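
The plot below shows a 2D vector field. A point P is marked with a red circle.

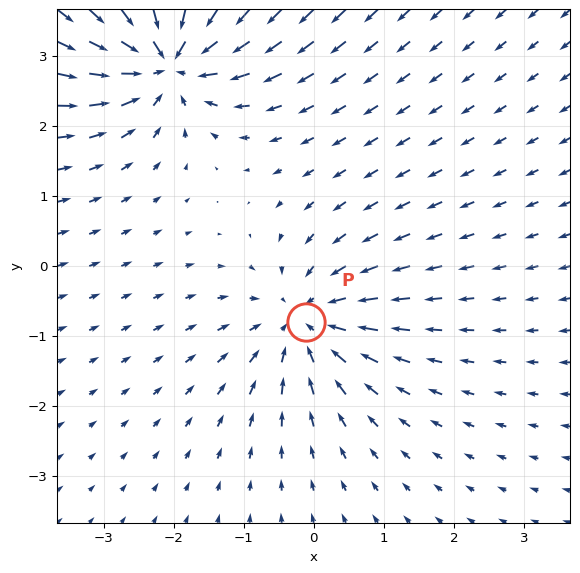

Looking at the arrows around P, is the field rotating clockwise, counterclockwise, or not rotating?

not rotating

Near P at (-0.1, -0.8) the arrows show no circulation. The curl there is ≈0.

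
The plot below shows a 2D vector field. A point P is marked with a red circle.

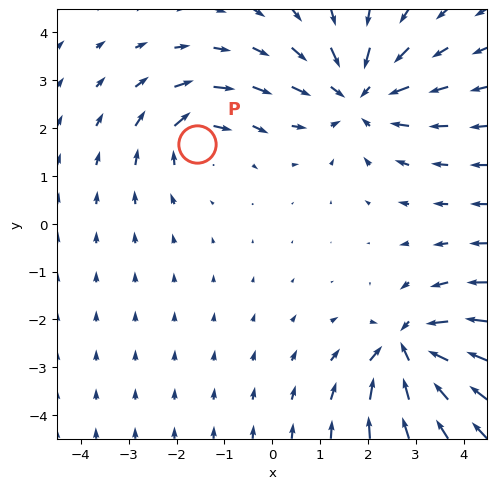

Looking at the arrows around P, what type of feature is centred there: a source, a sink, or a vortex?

At P (-1.6, 1.7) the arrows circulate clockwise. Divergence ≈0, curl about -4 — near-zero divergence with nonzero curl is a vortex.

vortex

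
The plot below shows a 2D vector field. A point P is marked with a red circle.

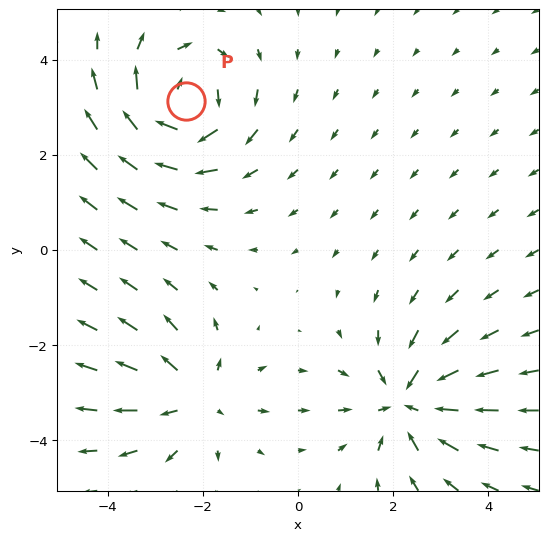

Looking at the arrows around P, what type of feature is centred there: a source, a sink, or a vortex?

vortex

At P (-2.3, 3.1) the arrows circulate clockwise. Divergence ≈0, curl about -5 — near-zero divergence with nonzero curl is a vortex.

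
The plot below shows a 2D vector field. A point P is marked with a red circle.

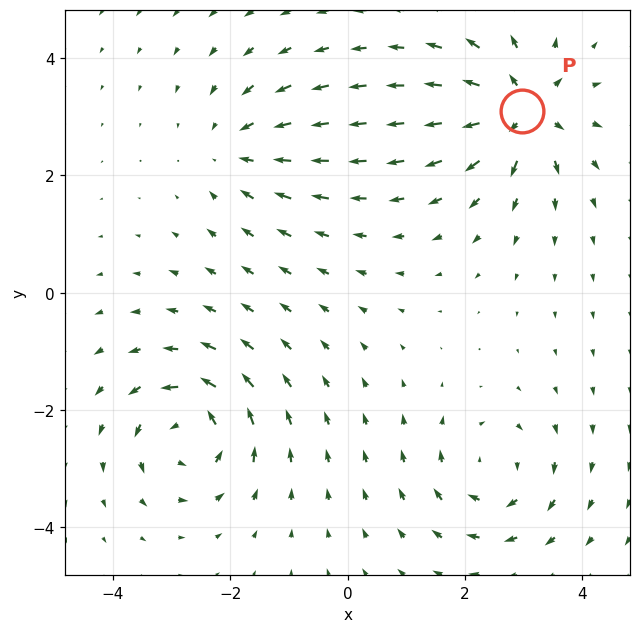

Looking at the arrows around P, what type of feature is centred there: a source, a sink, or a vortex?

At P (3.0, 3.1) the arrows spread outward. Divergence about +7, curl ≈0 — positive divergence with near-zero curl is a source.

source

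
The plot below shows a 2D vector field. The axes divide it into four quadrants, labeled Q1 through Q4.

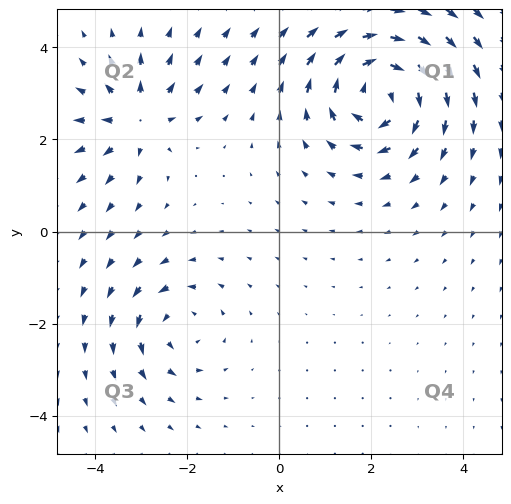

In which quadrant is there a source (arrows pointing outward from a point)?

Q2

The source sits at approximately (-3.1, 2.4), which lies in quadrant Q2. The divergence there is about +4, positive as expected for a source.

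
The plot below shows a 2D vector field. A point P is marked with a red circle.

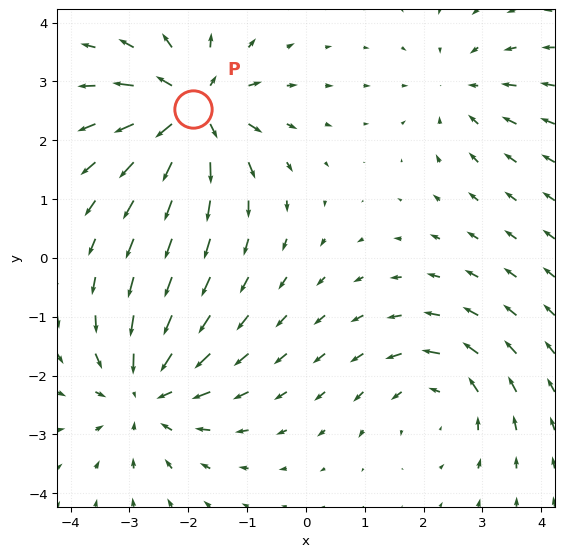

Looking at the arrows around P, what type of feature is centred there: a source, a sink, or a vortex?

source

At P (-1.9, 2.5) the arrows spread outward. Divergence about +7, curl ≈0 — positive divergence with near-zero curl is a source.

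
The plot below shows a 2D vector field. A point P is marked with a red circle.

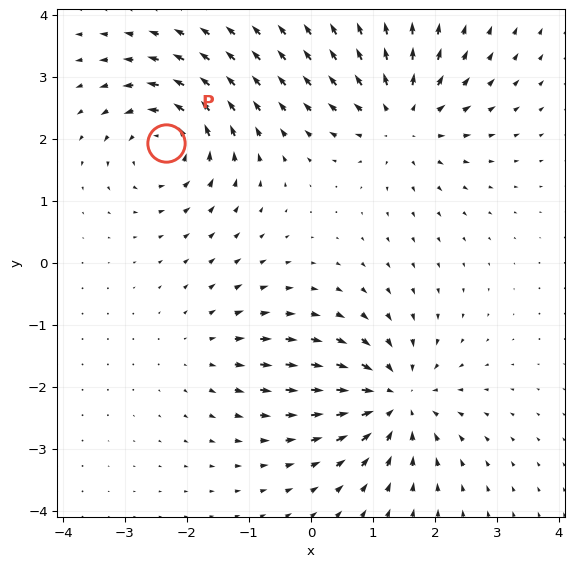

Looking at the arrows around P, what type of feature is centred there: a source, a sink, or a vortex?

vortex

At P (-2.3, 1.9) the arrows circulate counterclockwise. Divergence ≈0, curl about +6 — near-zero divergence with nonzero curl is a vortex.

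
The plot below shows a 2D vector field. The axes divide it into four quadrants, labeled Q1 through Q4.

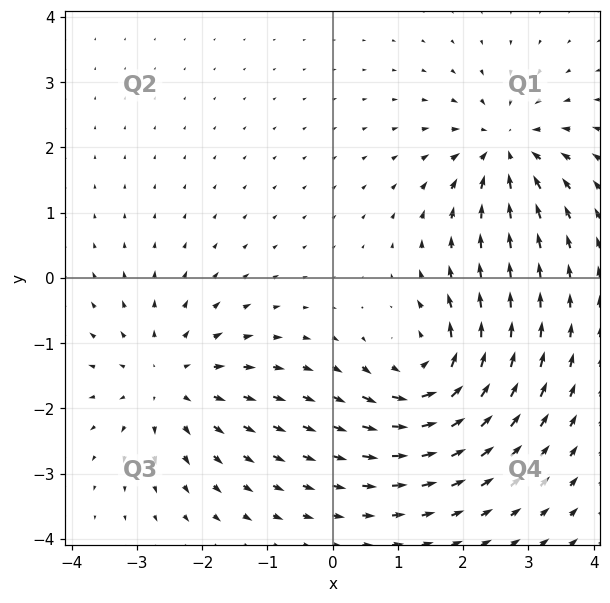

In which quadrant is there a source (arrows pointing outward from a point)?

The source sits at approximately (-2.5, -1.6), which lies in quadrant Q3. The divergence there is about +4, positive as expected for a source.

Q3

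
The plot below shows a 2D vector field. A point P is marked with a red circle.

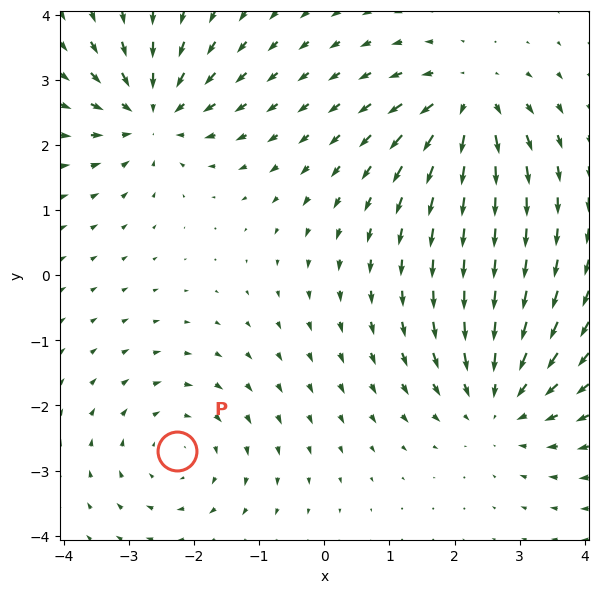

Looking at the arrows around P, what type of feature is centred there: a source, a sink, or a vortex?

vortex

At P (-2.3, -2.7) the arrows circulate clockwise. Divergence ≈0, curl about -3 — near-zero divergence with nonzero curl is a vortex.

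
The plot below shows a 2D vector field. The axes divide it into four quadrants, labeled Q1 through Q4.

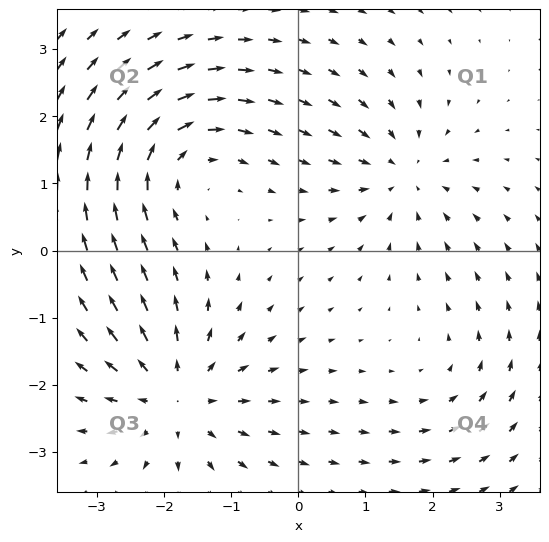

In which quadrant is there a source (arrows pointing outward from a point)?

The source sits at approximately (-1.8, -2.2), which lies in quadrant Q3. The divergence there is about +5, positive as expected for a source.

Q3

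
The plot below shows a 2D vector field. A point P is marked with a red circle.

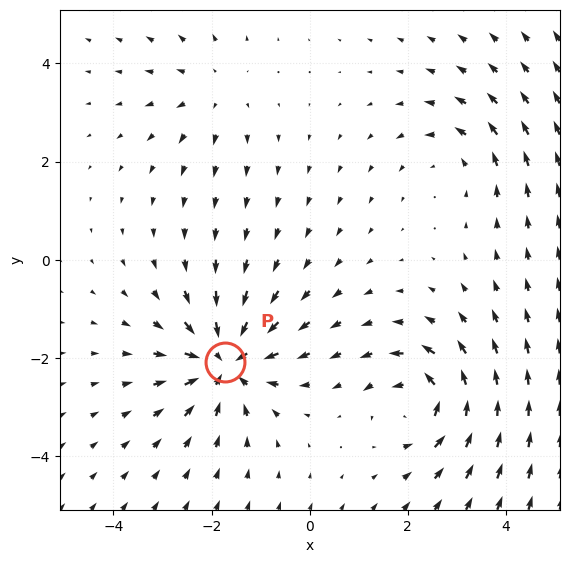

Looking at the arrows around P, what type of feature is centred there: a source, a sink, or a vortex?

At P (-1.7, -2.1) the arrows converge inward. Divergence about -6, curl ≈0 — negative divergence with near-zero curl is a sink.

sink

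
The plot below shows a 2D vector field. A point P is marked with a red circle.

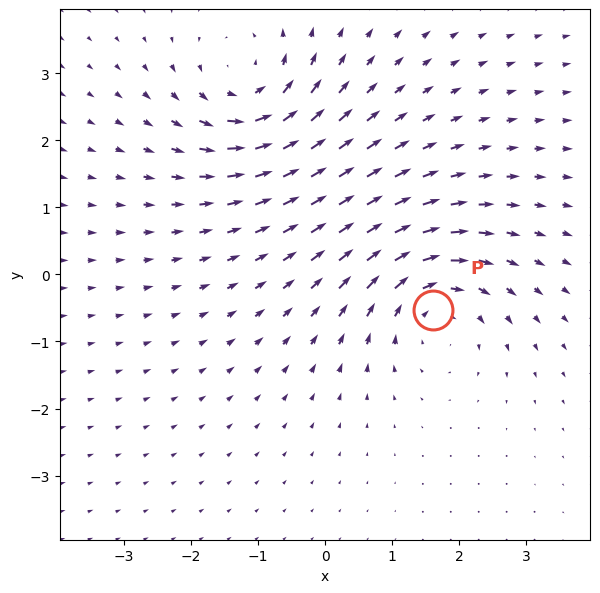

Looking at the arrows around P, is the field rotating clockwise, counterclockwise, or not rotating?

clockwise

Near P at (1.6, -0.5) the arrows circulate clockwise. The curl (z-component) there is about -4; negative curl means clockwise rotation.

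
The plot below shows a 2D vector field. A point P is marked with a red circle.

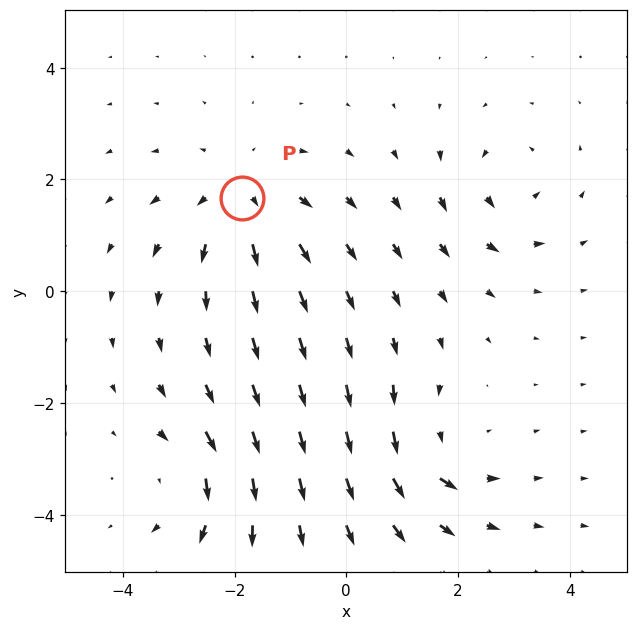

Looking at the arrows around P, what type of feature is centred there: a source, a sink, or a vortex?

source

At P (-1.9, 1.7) the arrows spread outward. Divergence about +4, curl ≈0 — positive divergence with near-zero curl is a source.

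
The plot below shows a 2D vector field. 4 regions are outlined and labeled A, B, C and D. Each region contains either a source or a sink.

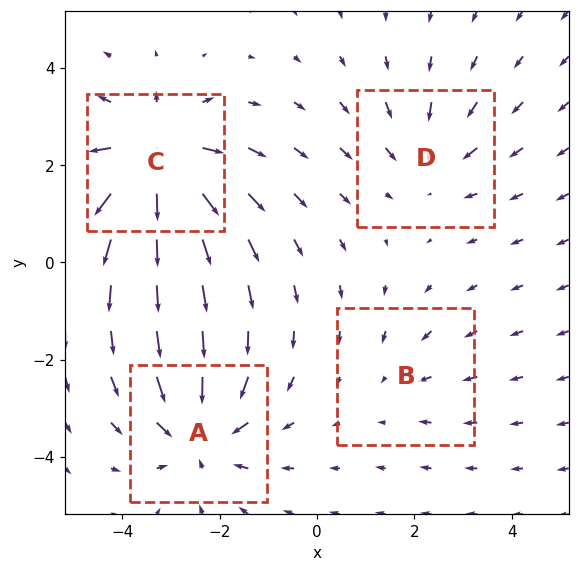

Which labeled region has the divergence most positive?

C

Divergence at each region's feature centre — A: about -5, B: about -2, C: about +6, D: about -3. Region C is most positive.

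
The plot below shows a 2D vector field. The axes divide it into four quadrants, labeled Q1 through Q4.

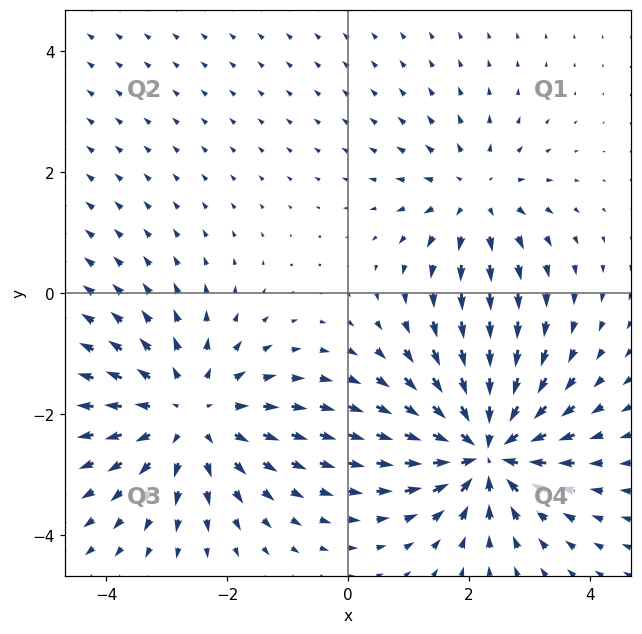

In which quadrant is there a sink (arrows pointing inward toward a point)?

Q4

The sink sits at approximately (2.3, -2.6), which lies in quadrant Q4. The divergence there is about -6, negative as expected for a sink.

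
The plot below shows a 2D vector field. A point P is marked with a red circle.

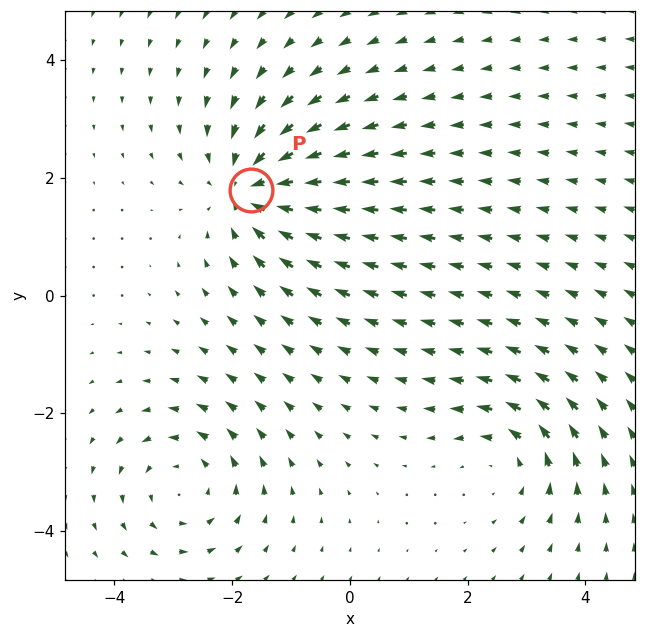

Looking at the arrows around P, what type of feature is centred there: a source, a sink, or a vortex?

At P (-1.7, 1.8) the arrows converge inward. Divergence about -4, curl ≈0 — negative divergence with near-zero curl is a sink.

sink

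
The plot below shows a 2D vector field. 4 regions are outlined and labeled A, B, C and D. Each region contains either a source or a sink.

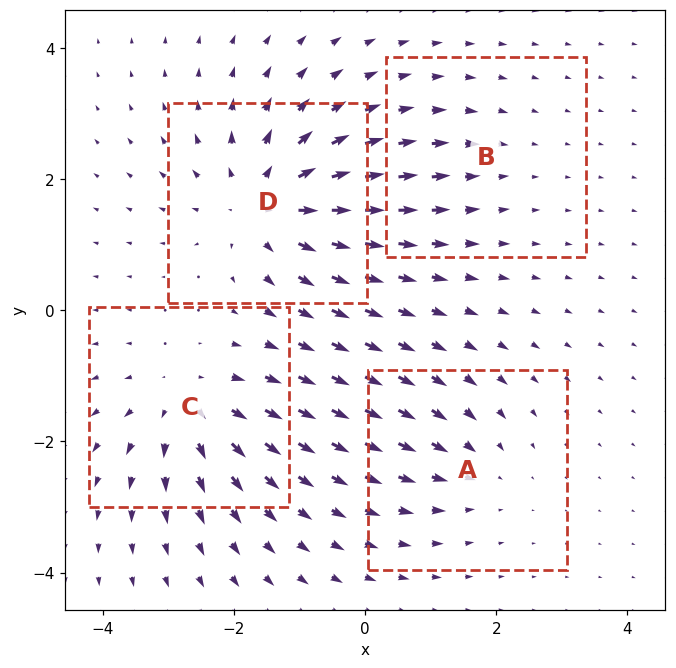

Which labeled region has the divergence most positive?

Divergence at each region's feature centre — A: about -3, B: about -2, C: about +5, D: about +7. Region D is most positive.

D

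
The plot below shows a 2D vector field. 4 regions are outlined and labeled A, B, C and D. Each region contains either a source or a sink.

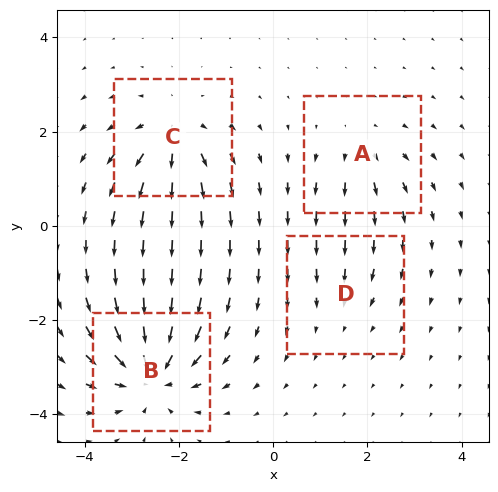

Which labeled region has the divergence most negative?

Divergence at each region's feature centre — A: about +3, B: about -8, C: about +6, D: about -2. Region B is most negative.

B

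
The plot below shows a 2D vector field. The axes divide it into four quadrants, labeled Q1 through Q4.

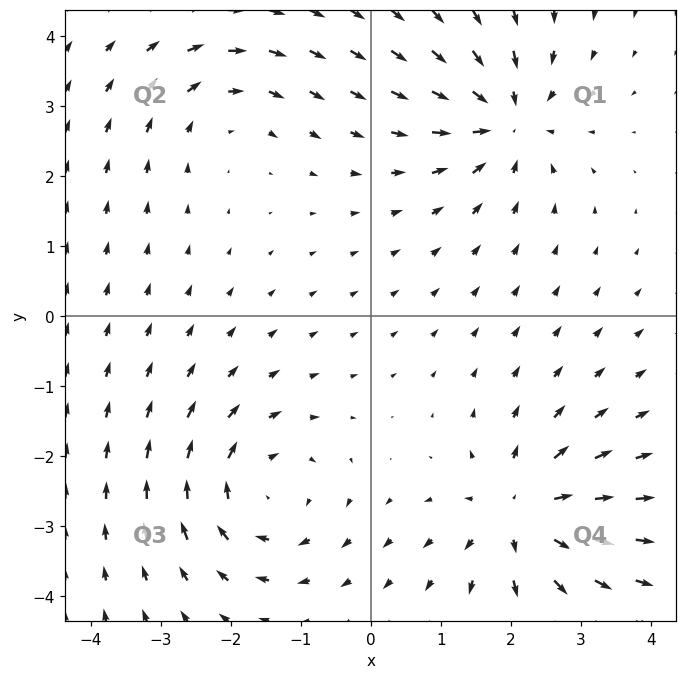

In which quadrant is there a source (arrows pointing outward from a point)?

The source sits at approximately (2.1, -2.8), which lies in quadrant Q4. The divergence there is about +4, positive as expected for a source.

Q4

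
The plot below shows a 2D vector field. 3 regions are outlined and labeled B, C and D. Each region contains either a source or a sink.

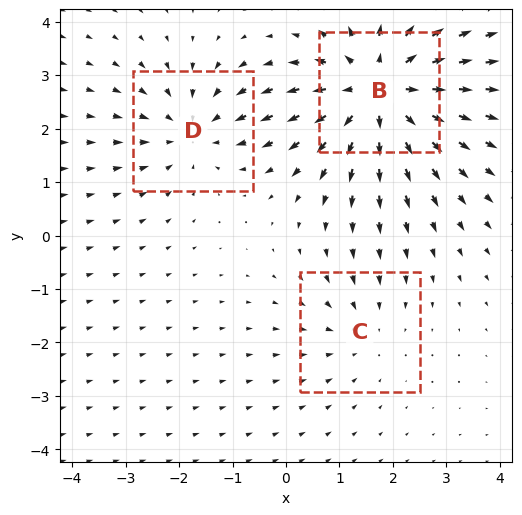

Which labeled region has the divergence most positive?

Divergence at each region's feature centre — B: about +4, C: about -2, D: about -3. Region B is most positive.

B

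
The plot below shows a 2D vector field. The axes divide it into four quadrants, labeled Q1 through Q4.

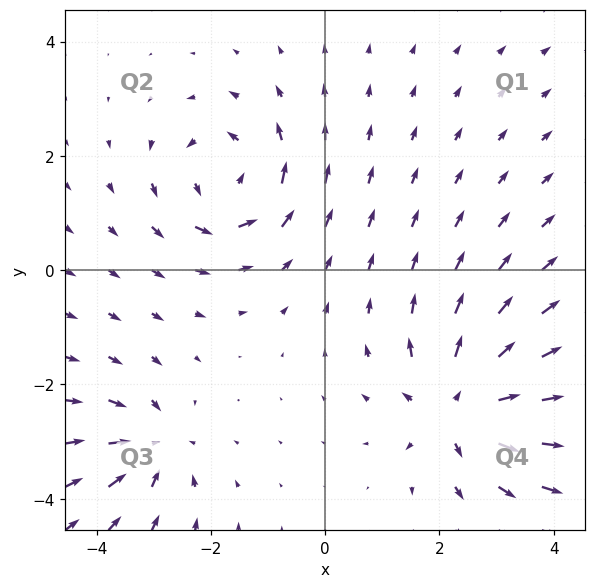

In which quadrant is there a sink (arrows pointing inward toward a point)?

The sink sits at approximately (-3.0, -3.1), which lies in quadrant Q3. The divergence there is about -4, negative as expected for a sink.

Q3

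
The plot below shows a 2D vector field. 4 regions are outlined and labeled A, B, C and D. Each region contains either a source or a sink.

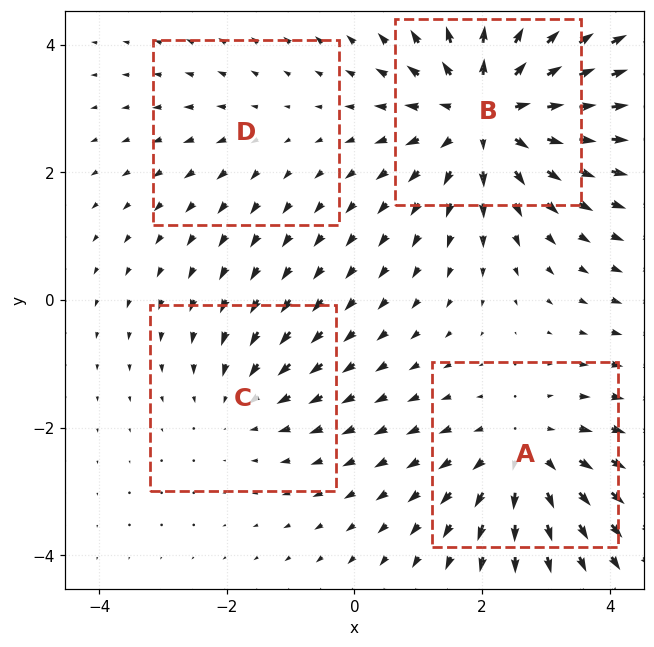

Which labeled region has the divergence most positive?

Divergence at each region's feature centre — A: about +4, B: about +6, C: about -3, D: about +2. Region B is most positive.

B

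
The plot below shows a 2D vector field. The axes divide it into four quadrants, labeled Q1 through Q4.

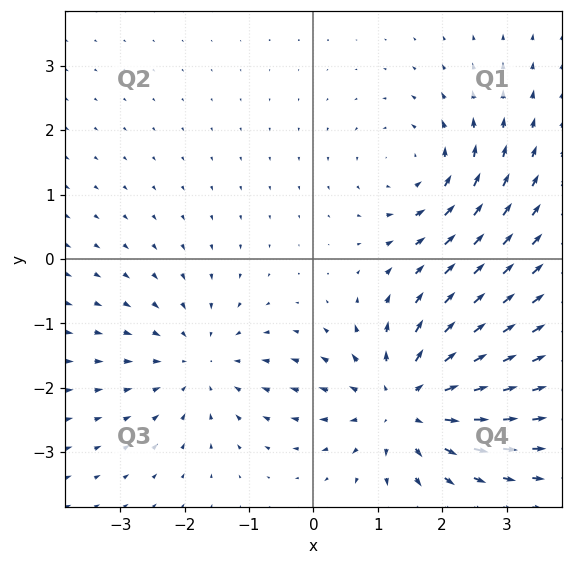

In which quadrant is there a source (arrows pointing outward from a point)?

The source sits at approximately (1.4, -2.2), which lies in quadrant Q4. The divergence there is about +4, positive as expected for a source.

Q4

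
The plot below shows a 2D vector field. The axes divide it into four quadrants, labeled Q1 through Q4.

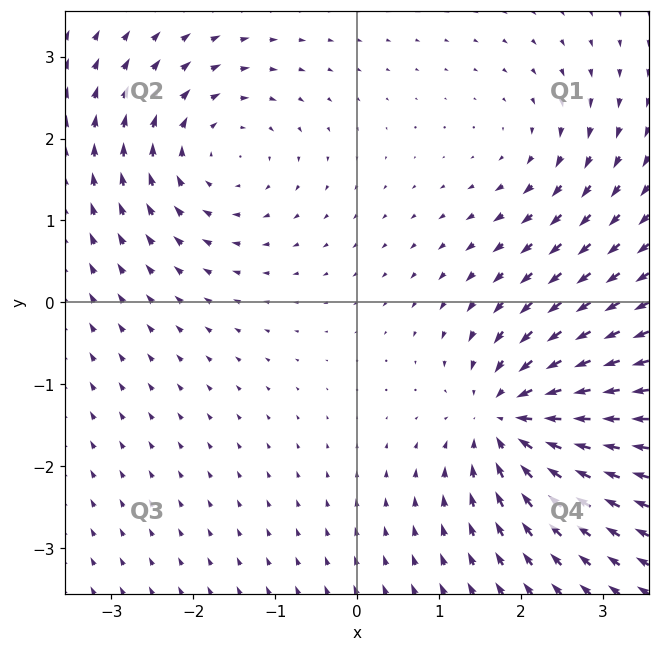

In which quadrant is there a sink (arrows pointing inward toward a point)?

Q4

The sink sits at approximately (1.9, -1.4), which lies in quadrant Q4. The divergence there is about -7, negative as expected for a sink.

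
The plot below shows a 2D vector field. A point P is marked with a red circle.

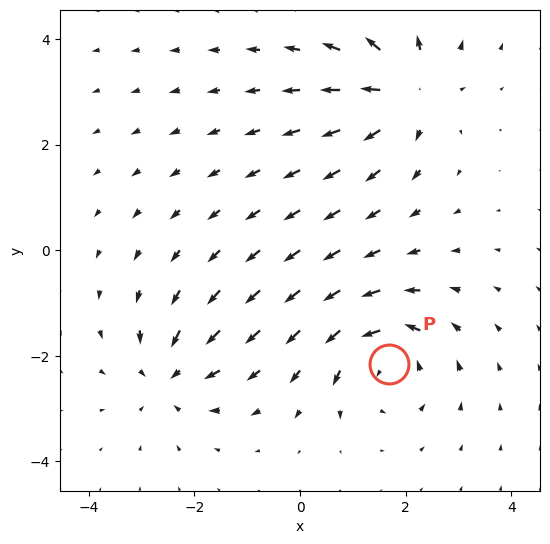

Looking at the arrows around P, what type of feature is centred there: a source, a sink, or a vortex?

vortex

At P (1.7, -2.1) the arrows circulate counterclockwise. Divergence ≈0, curl about +5 — near-zero divergence with nonzero curl is a vortex.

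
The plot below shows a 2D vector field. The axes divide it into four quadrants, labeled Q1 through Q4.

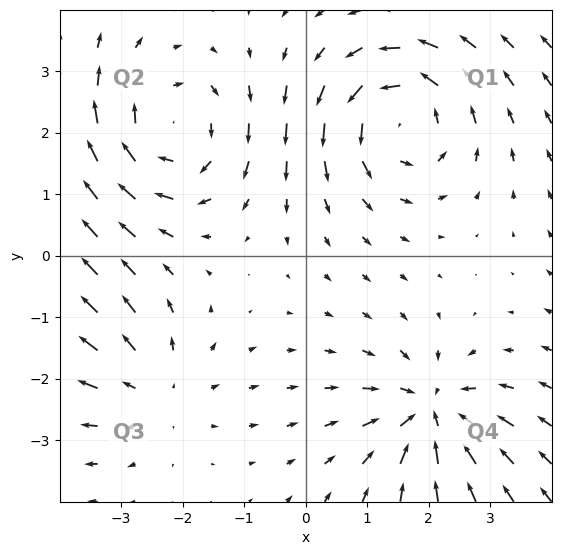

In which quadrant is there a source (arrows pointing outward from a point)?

Q3

The source sits at approximately (-2.5, -2.1), which lies in quadrant Q3. The divergence there is about +2, positive as expected for a source.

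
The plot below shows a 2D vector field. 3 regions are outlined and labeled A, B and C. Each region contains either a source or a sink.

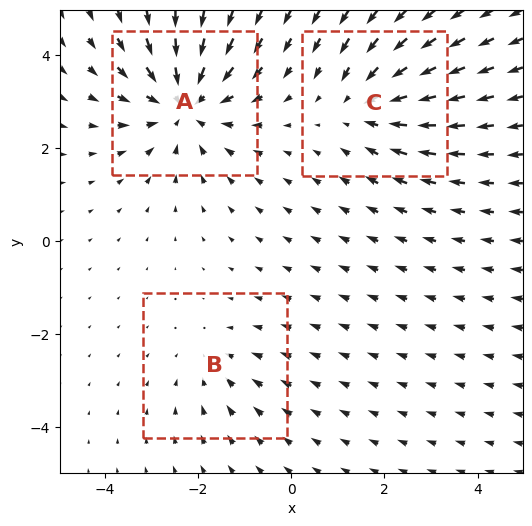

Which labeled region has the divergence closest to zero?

B

Divergence at each region's feature centre — A: about -4, B: about -2, C: about -3. Region B is closest to zero.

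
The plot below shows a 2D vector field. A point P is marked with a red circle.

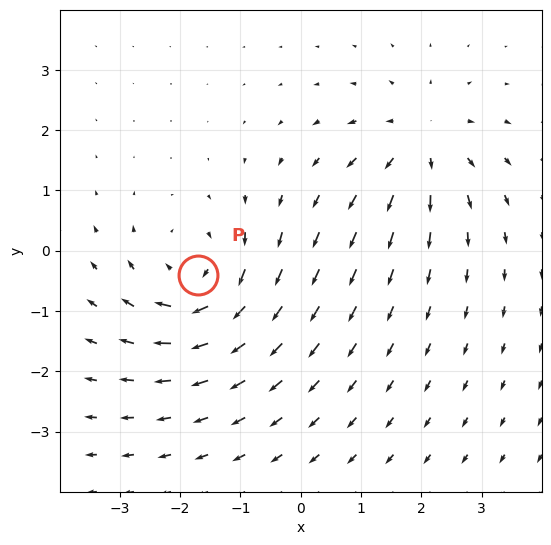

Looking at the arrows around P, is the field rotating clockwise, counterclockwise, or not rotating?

clockwise

Near P at (-1.7, -0.4) the arrows circulate clockwise. The curl (z-component) there is about -4; negative curl means clockwise rotation.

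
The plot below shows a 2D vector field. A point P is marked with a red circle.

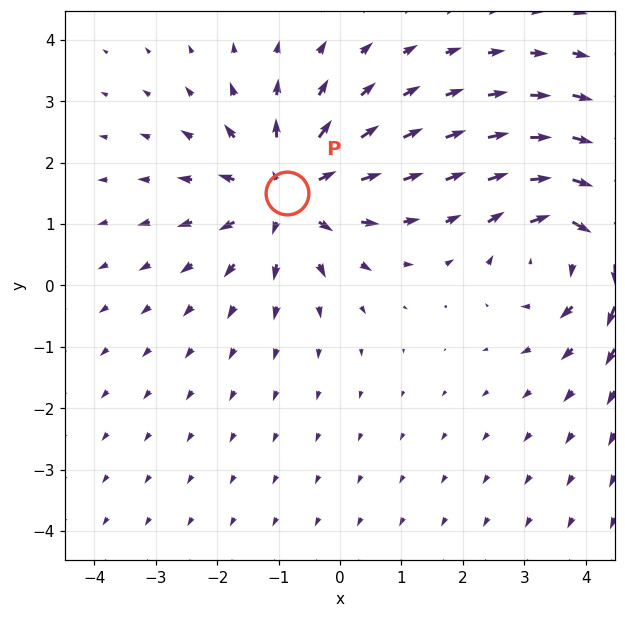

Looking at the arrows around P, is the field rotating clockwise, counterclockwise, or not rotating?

not rotating

Near P at (-0.9, 1.5) the arrows show no circulation. The curl there is ≈0.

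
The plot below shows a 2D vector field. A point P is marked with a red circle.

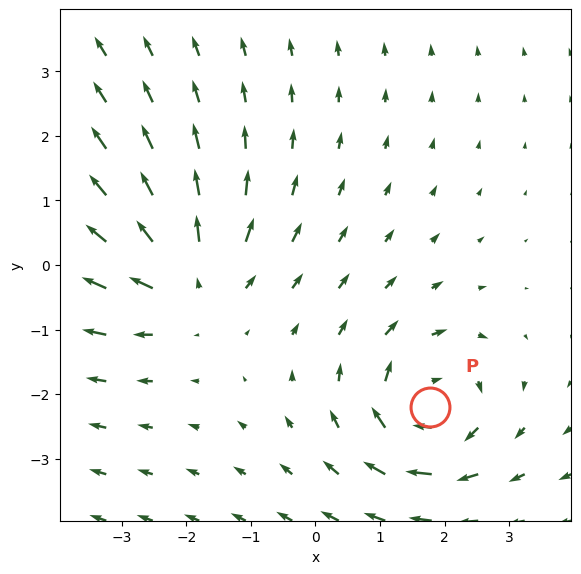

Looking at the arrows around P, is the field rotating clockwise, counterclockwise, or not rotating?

Near P at (1.8, -2.2) the arrows circulate clockwise. The curl (z-component) there is about -4; negative curl means clockwise rotation.

clockwise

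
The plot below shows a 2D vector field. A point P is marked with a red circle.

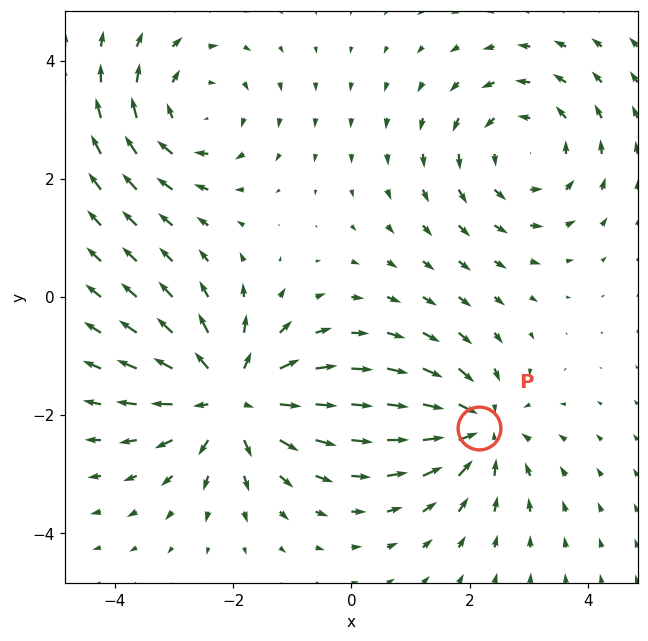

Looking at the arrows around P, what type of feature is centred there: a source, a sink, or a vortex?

sink

At P (2.2, -2.2) the arrows converge inward. Divergence about -4, curl ≈0 — negative divergence with near-zero curl is a sink.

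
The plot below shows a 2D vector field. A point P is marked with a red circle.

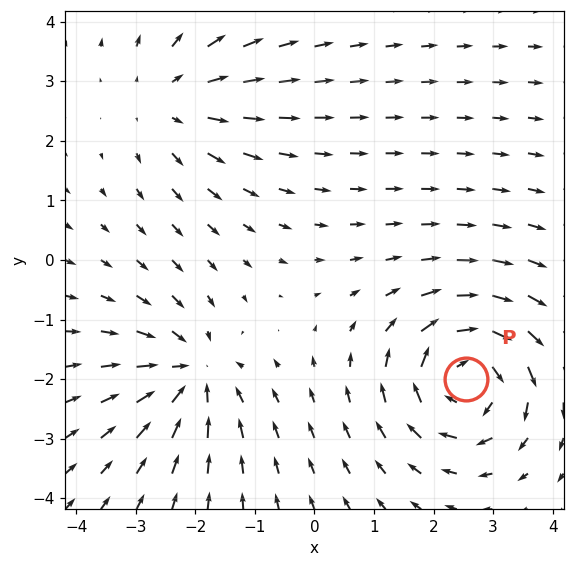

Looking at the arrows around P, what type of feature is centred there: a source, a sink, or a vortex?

vortex

At P (2.6, -2.0) the arrows circulate clockwise. Divergence ≈0, curl about -5 — near-zero divergence with nonzero curl is a vortex.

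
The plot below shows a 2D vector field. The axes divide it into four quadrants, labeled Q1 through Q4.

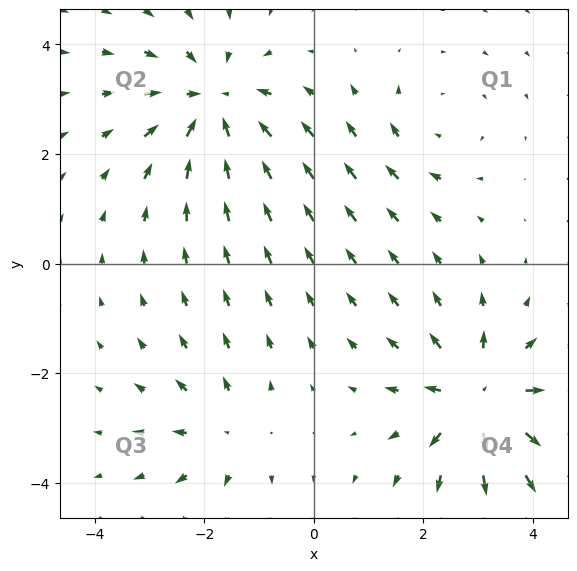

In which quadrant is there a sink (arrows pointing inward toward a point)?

The sink sits at approximately (-1.8, 2.9), which lies in quadrant Q2. The divergence there is about -5, negative as expected for a sink.

Q2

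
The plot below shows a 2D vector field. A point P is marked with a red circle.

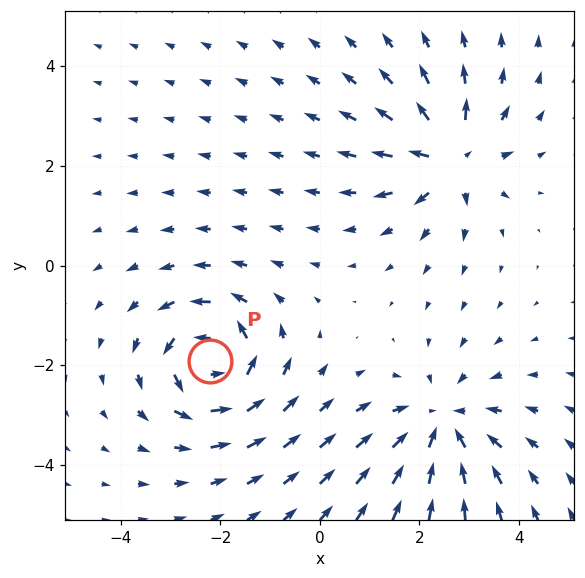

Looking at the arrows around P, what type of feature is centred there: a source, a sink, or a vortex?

vortex

At P (-2.2, -1.9) the arrows circulate counterclockwise. Divergence ≈0, curl about +7 — near-zero divergence with nonzero curl is a vortex.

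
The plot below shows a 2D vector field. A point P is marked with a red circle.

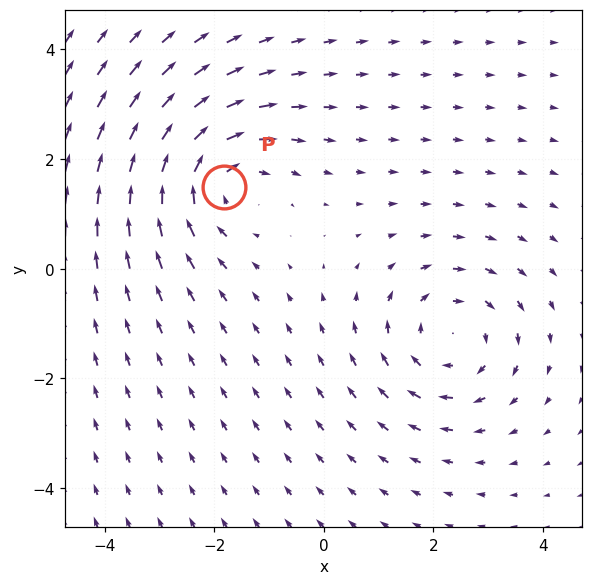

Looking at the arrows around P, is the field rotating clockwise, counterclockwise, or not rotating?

Near P at (-1.8, 1.5) the arrows circulate clockwise. The curl (z-component) there is about -4; negative curl means clockwise rotation.

clockwise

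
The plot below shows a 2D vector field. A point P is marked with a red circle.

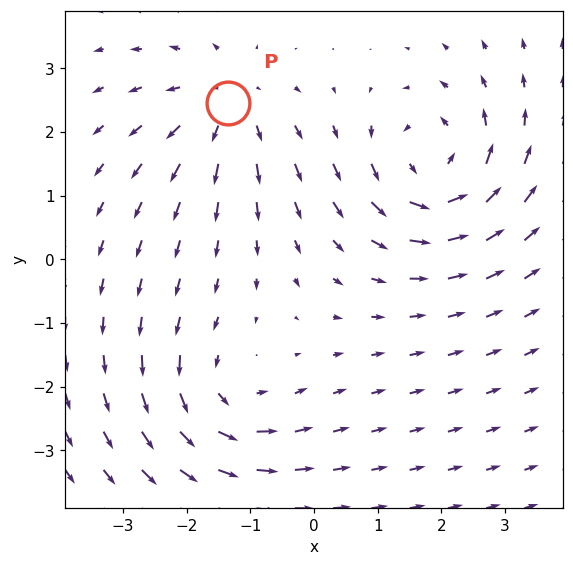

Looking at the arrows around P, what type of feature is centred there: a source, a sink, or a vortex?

At P (-1.3, 2.5) the arrows spread outward. Divergence about +3, curl ≈0 — positive divergence with near-zero curl is a source.

source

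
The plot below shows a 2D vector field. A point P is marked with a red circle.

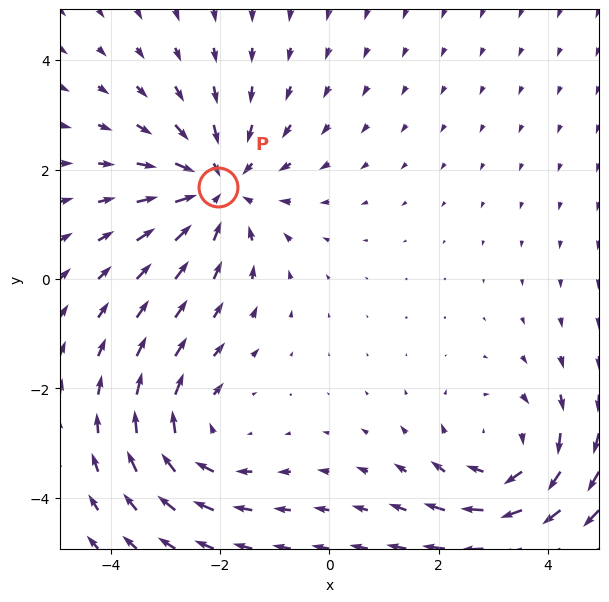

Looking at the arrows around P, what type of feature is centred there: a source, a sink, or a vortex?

At P (-2.0, 1.7) the arrows converge inward. Divergence about -4, curl ≈0 — negative divergence with near-zero curl is a sink.

sink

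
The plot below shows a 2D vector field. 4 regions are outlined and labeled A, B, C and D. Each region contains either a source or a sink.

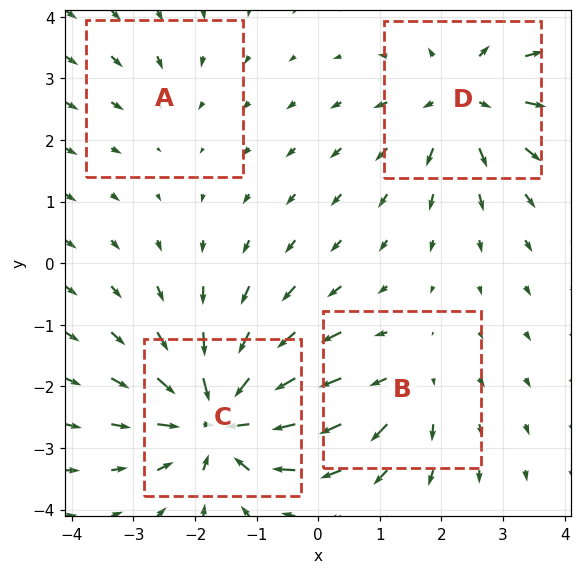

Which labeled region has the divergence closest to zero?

A

Divergence at each region's feature centre — A: about -2, B: about +4, C: about -7, D: about +5. Region A is closest to zero.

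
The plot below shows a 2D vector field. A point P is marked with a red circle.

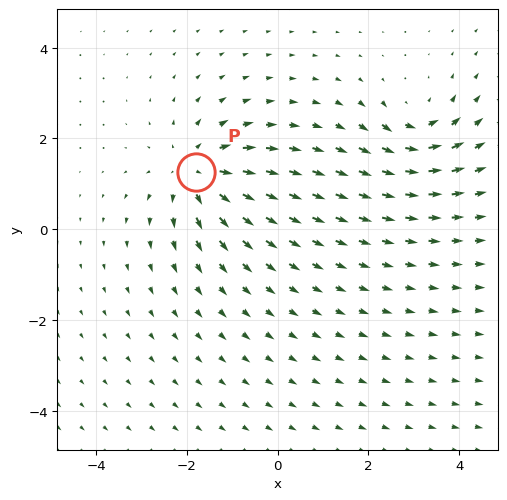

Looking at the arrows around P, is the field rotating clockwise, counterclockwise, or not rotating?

Near P at (-1.8, 1.3) the arrows show no circulation. The curl there is ≈0.

not rotating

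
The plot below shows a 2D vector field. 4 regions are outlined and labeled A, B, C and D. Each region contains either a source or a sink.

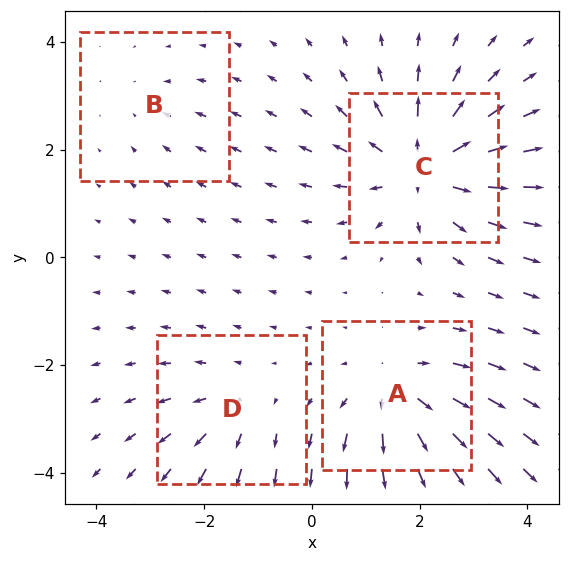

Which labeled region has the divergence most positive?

Divergence at each region's feature centre — A: about +5, B: about -2, C: about +7, D: about +3. Region C is most positive.

C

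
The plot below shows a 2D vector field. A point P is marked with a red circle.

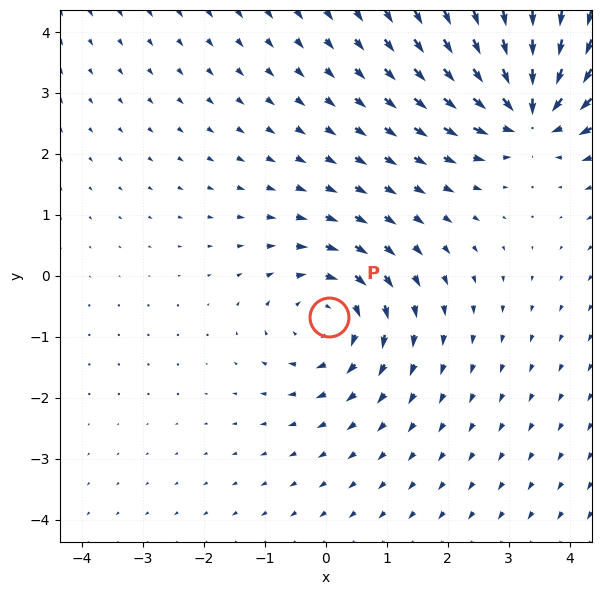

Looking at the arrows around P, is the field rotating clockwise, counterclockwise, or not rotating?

Near P at (0.1, -0.7) the arrows circulate clockwise. The curl (z-component) there is about -4; negative curl means clockwise rotation.

clockwise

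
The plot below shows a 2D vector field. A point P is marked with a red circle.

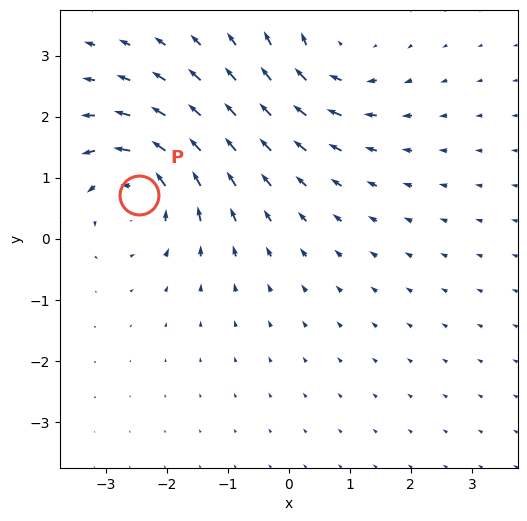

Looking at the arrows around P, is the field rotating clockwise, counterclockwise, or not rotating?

Near P at (-2.5, 0.7) the arrows circulate counterclockwise. The curl (z-component) there is about +4; positive curl means counterclockwise rotation.

counterclockwise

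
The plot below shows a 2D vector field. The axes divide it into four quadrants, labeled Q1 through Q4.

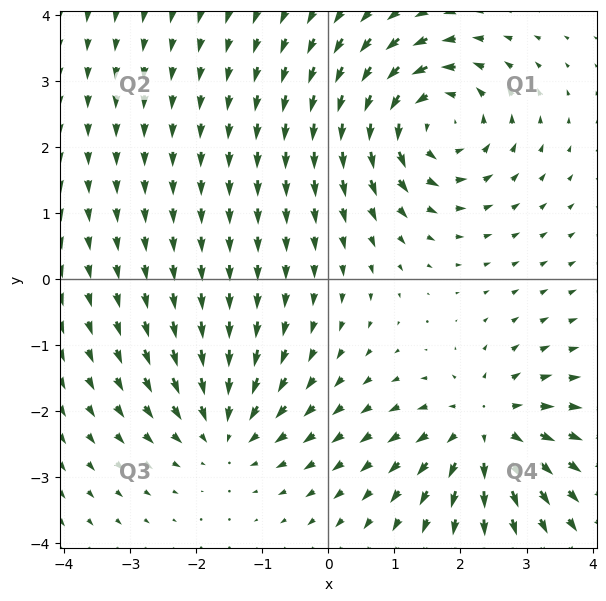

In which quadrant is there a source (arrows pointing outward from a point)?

The source sits at approximately (2.4, -2.3), which lies in quadrant Q4. The divergence there is about +4, positive as expected for a source.

Q4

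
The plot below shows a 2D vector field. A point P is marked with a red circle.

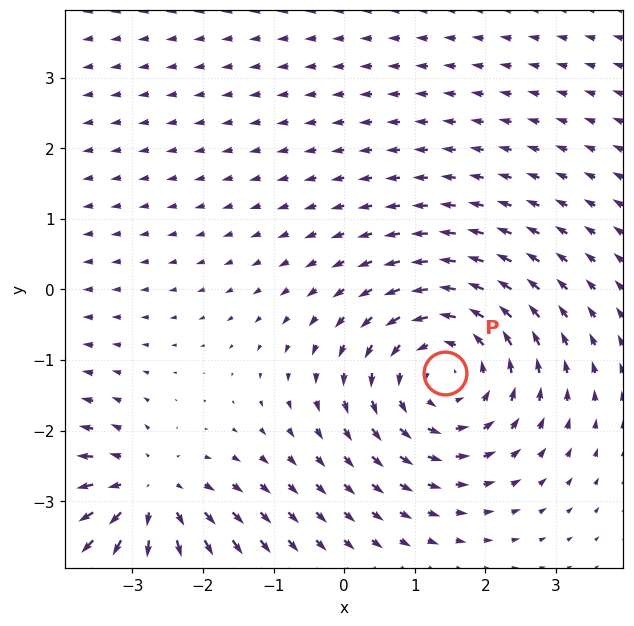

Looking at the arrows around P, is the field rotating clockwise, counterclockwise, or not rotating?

Near P at (1.4, -1.2) the arrows circulate counterclockwise. The curl (z-component) there is about +4; positive curl means counterclockwise rotation.

counterclockwise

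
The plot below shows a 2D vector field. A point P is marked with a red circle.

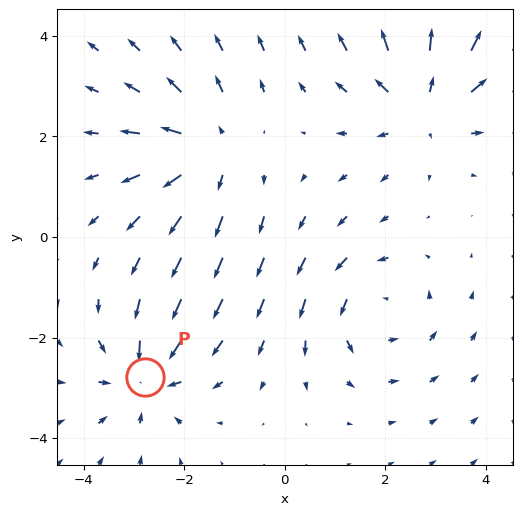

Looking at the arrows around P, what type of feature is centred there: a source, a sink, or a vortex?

At P (-2.8, -2.8) the arrows converge inward. Divergence about -5, curl ≈0 — negative divergence with near-zero curl is a sink.

sink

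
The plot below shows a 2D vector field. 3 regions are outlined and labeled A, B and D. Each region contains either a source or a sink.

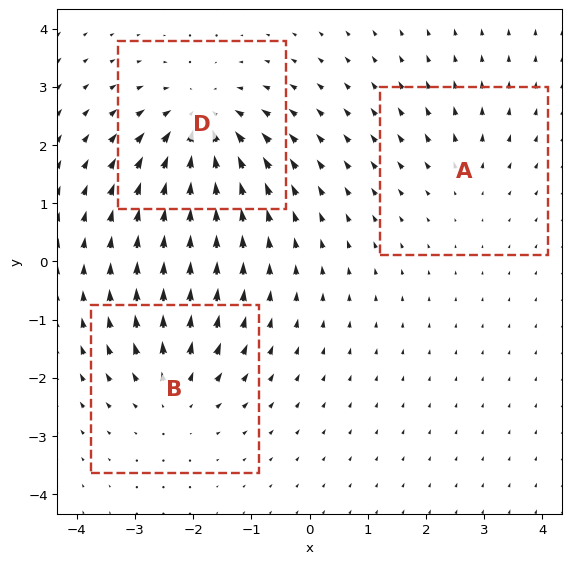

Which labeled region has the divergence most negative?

Divergence at each region's feature centre — A: about +2, B: about +3, D: about -5. Region D is most negative.

D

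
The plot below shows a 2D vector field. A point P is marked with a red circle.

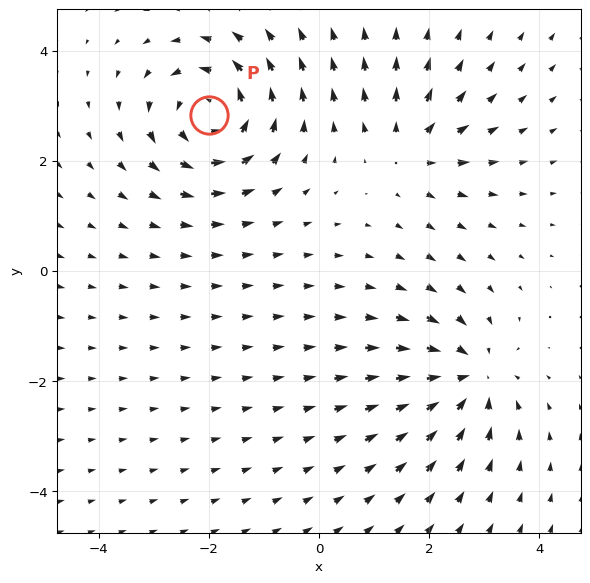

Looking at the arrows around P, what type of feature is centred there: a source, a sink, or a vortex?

At P (-2.0, 2.8) the arrows circulate counterclockwise. Divergence ≈0, curl about +6 — near-zero divergence with nonzero curl is a vortex.

vortex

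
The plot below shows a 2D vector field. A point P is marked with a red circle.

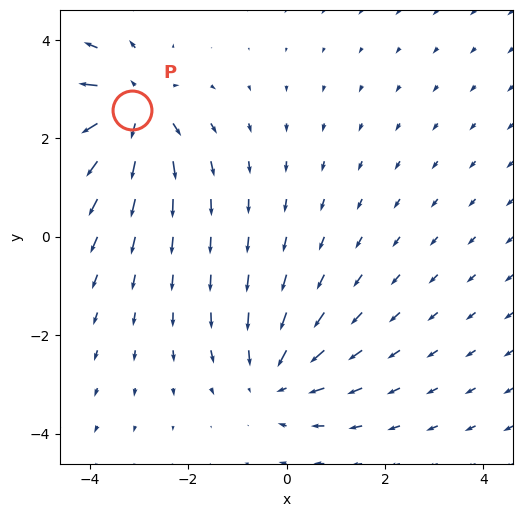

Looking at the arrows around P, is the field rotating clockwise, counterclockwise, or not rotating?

Near P at (-3.1, 2.6) the arrows show no circulation. The curl there is ≈0.

not rotating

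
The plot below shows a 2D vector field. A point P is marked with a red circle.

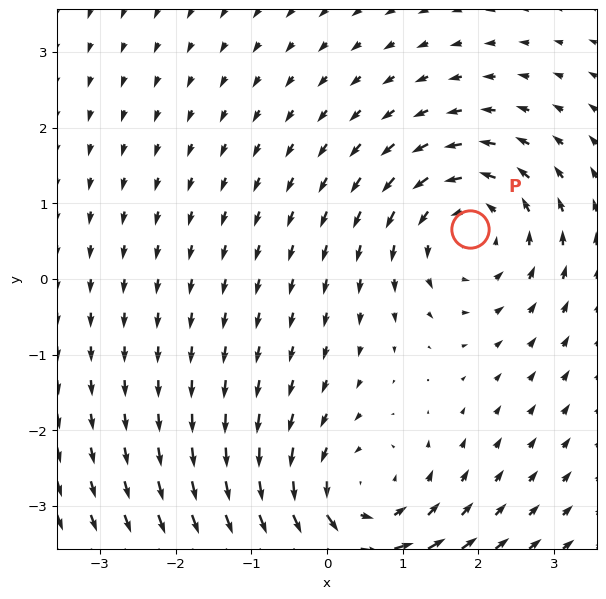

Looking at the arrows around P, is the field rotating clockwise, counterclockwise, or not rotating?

Near P at (1.9, 0.7) the arrows circulate counterclockwise. The curl (z-component) there is about +4; positive curl means counterclockwise rotation.

counterclockwise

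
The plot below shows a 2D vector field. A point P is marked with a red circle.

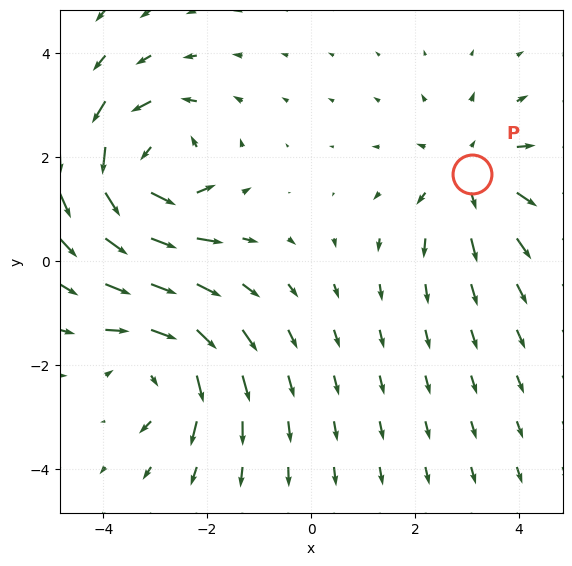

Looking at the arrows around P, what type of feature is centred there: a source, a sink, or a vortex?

source

At P (3.1, 1.7) the arrows spread outward. Divergence about +3, curl ≈0 — positive divergence with near-zero curl is a source.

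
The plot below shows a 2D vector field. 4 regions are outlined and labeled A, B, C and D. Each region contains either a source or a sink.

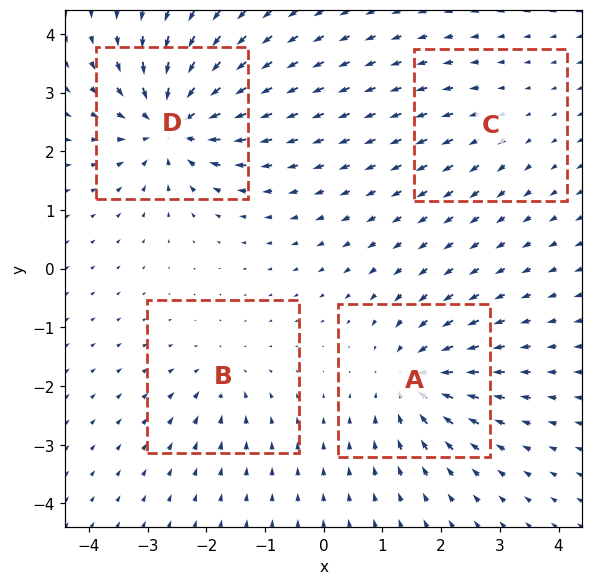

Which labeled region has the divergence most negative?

Divergence at each region's feature centre — A: about -6, B: about -4, C: about +3, D: about -9. Region D is most negative.

D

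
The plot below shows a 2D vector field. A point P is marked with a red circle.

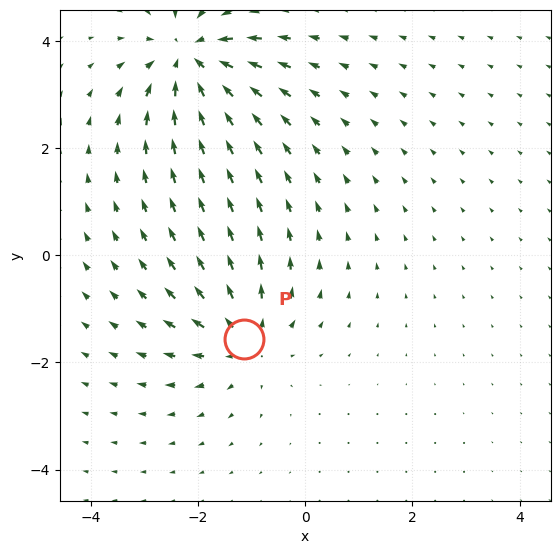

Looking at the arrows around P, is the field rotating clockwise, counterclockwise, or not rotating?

not rotating

Near P at (-1.1, -1.6) the arrows show no circulation. The curl there is ≈0.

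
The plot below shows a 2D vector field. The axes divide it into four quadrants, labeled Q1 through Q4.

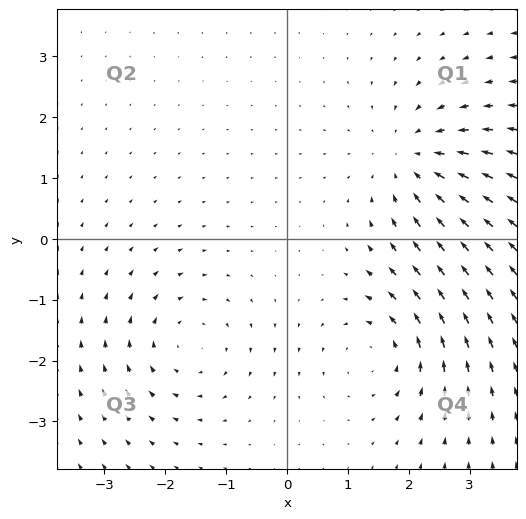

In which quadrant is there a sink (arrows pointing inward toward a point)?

The sink sits at approximately (2.1, 1.3), which lies in quadrant Q1. The divergence there is about -4, negative as expected for a sink.

Q1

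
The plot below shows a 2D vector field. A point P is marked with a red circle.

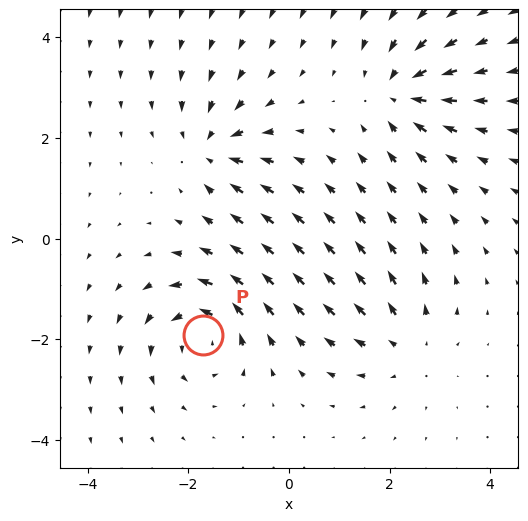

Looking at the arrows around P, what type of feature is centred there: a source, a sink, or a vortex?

At P (-1.7, -1.9) the arrows circulate counterclockwise. Divergence ≈0, curl about +6 — near-zero divergence with nonzero curl is a vortex.

vortex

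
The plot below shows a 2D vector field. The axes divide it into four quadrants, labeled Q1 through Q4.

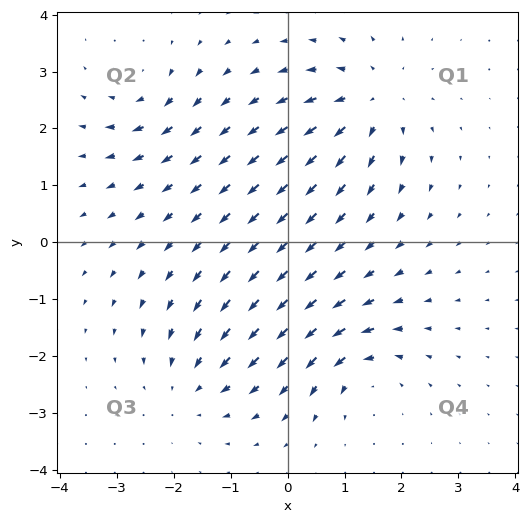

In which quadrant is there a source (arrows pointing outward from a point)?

Q1

The source sits at approximately (1.5, 2.5), which lies in quadrant Q1. The divergence there is about +5, positive as expected for a source.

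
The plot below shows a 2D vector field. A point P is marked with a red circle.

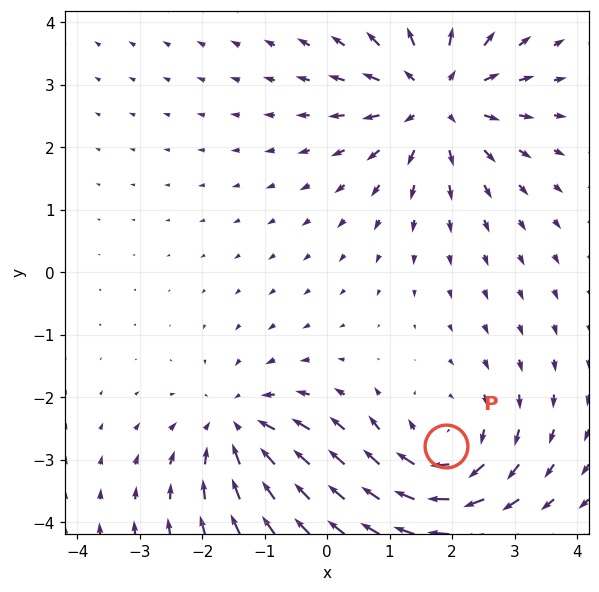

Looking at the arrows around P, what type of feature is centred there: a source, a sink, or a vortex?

vortex

At P (1.9, -2.8) the arrows circulate clockwise. Divergence ≈0, curl about -4 — near-zero divergence with nonzero curl is a vortex.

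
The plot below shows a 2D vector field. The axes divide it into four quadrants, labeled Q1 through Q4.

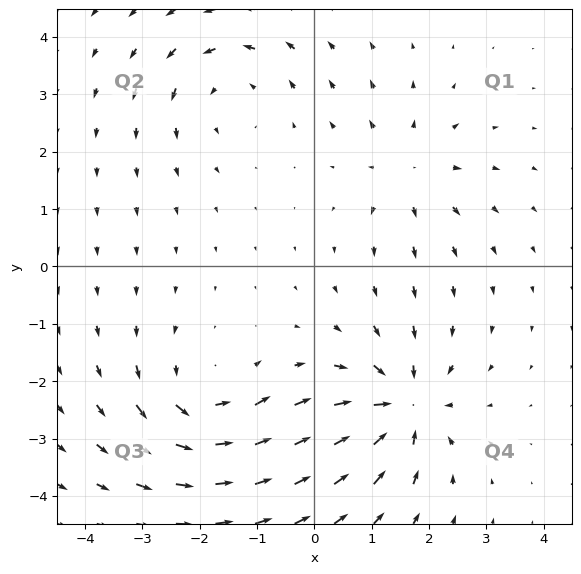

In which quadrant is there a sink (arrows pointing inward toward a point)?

Q4

The sink sits at approximately (1.5, -2.5), which lies in quadrant Q4. The divergence there is about -5, negative as expected for a sink.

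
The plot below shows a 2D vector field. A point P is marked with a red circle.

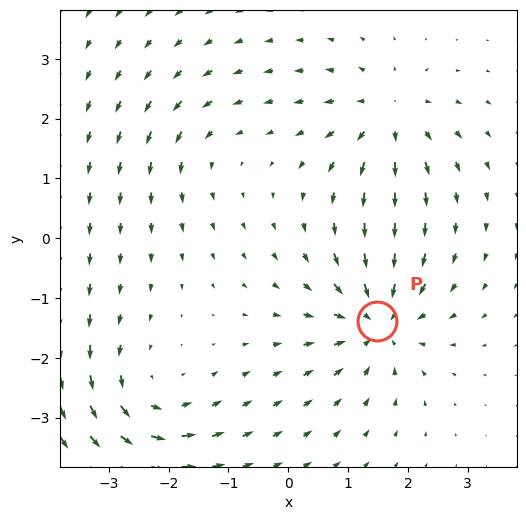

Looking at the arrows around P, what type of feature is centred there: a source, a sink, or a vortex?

At P (1.5, -1.4) the arrows converge inward. Divergence about -6, curl ≈0 — negative divergence with near-zero curl is a sink.

sink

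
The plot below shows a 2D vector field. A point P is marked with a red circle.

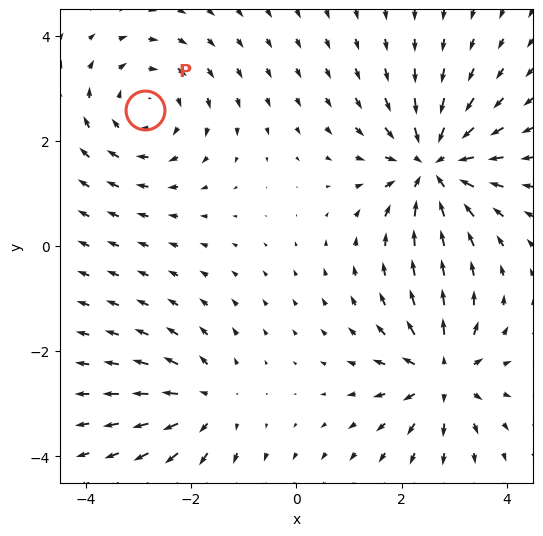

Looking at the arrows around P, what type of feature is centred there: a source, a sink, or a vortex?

vortex

At P (-2.9, 2.6) the arrows circulate clockwise. Divergence ≈0, curl about -3 — near-zero divergence with nonzero curl is a vortex.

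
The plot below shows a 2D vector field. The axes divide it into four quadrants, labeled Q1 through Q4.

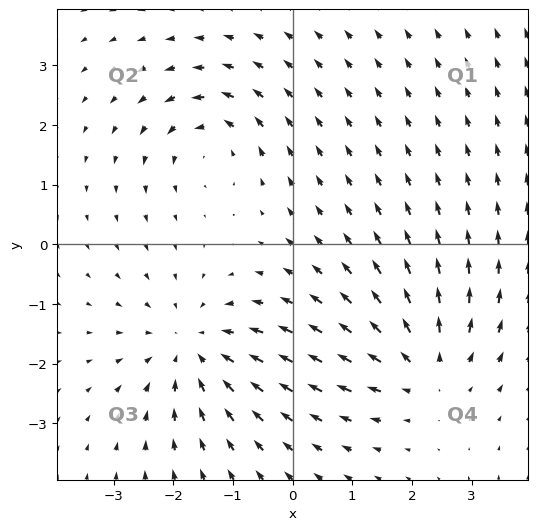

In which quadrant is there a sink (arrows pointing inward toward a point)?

Q3

The sink sits at approximately (-1.7, -1.7), which lies in quadrant Q3. The divergence there is about -4, negative as expected for a sink.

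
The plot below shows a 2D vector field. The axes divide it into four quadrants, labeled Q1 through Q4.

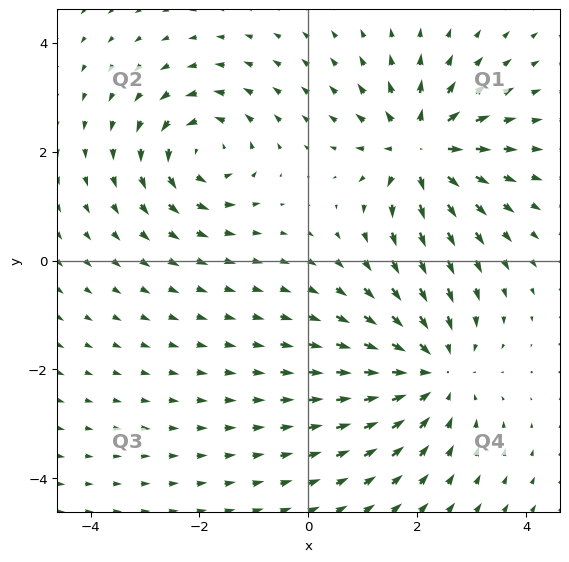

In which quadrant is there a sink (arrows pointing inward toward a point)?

Q4

The sink sits at approximately (2.3, -2.0), which lies in quadrant Q4. The divergence there is about -4, negative as expected for a sink.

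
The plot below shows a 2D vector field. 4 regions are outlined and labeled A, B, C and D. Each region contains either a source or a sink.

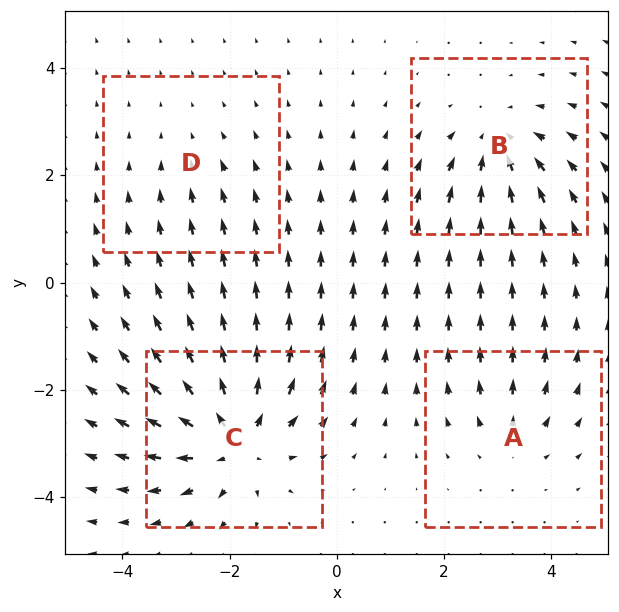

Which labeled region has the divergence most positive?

C

Divergence at each region's feature centre — A: about +3, B: about -5, C: about +7, D: about -2. Region C is most positive.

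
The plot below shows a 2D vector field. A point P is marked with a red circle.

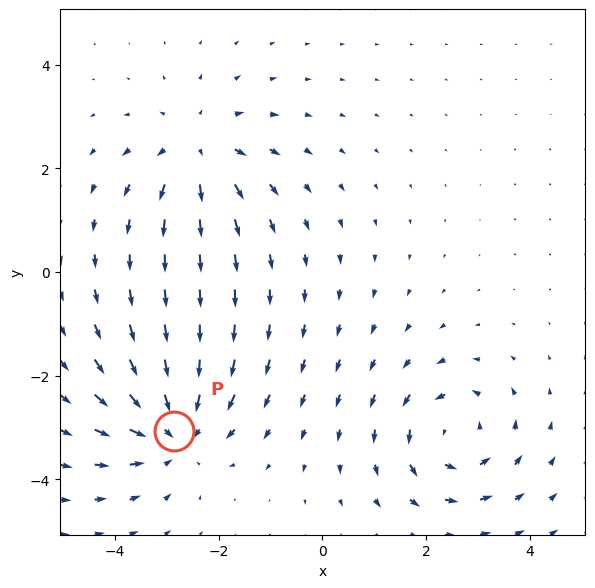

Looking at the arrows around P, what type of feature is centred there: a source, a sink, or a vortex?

At P (-2.9, -3.1) the arrows converge inward. Divergence about -5, curl ≈0 — negative divergence with near-zero curl is a sink.

sink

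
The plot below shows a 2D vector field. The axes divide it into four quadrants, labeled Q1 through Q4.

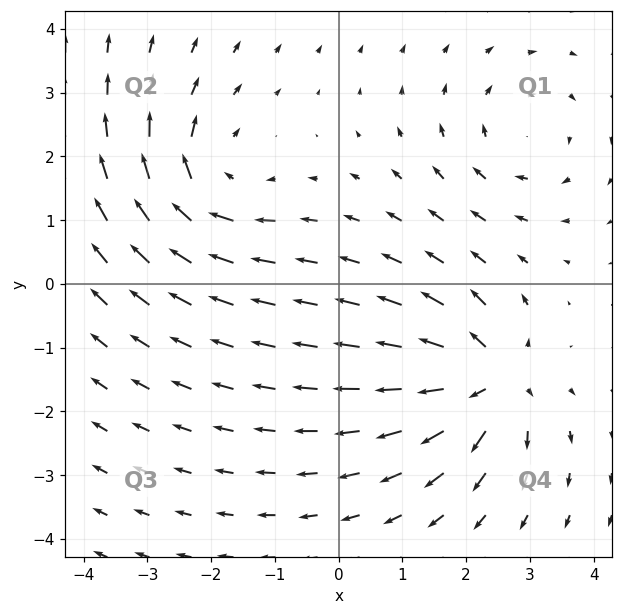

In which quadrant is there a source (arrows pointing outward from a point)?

Q4

The source sits at approximately (2.4, -1.5), which lies in quadrant Q4. The divergence there is about +7, positive as expected for a source.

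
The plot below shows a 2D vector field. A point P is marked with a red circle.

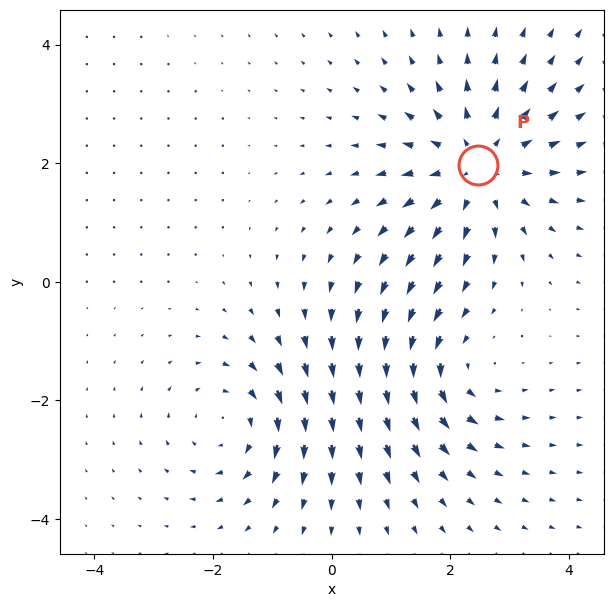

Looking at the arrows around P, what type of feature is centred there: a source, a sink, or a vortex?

source

At P (2.5, 2.0) the arrows spread outward. Divergence about +4, curl ≈0 — positive divergence with near-zero curl is a source.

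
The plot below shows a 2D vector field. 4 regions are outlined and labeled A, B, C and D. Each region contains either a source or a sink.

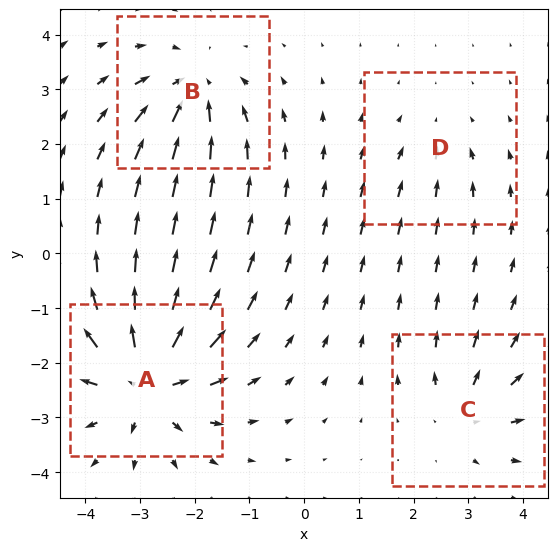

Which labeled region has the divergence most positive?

Divergence at each region's feature centre — A: about +8, B: about -6, C: about +4, D: about -2. Region A is most positive.

A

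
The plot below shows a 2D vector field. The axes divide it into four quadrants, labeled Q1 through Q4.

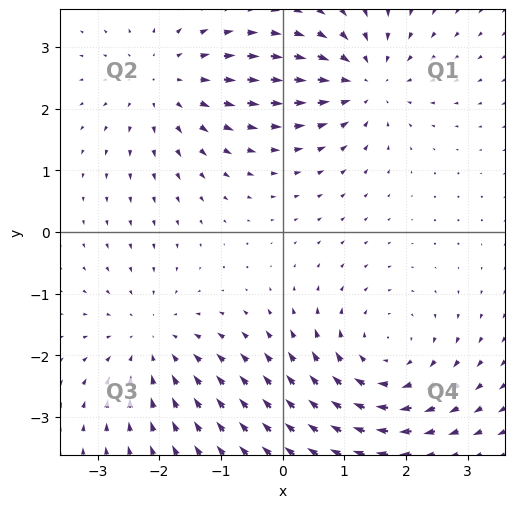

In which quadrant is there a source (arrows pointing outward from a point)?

The source sits at approximately (-1.9, 2.4), which lies in quadrant Q2. The divergence there is about +3, positive as expected for a source.

Q2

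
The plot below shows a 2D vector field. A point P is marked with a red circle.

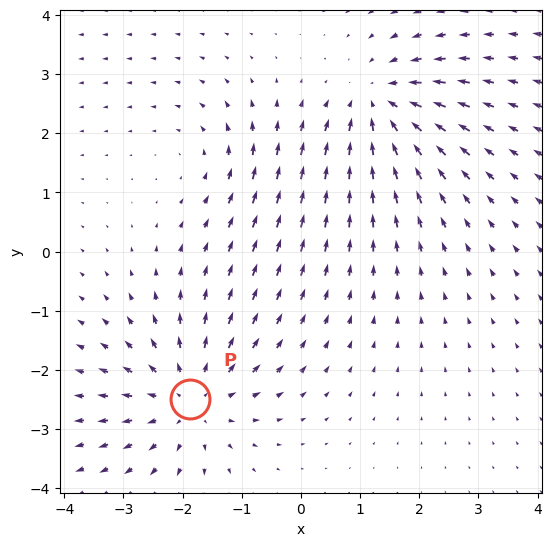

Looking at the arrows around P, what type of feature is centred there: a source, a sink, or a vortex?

source

At P (-1.9, -2.5) the arrows spread outward. Divergence about +5, curl ≈0 — positive divergence with near-zero curl is a source.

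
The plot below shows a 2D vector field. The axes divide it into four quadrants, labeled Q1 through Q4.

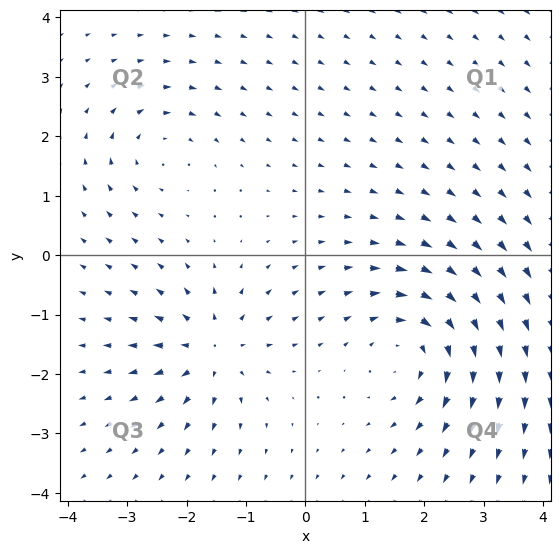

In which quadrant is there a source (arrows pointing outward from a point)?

Q3

The source sits at approximately (-1.6, -1.6), which lies in quadrant Q3. The divergence there is about +5, positive as expected for a source.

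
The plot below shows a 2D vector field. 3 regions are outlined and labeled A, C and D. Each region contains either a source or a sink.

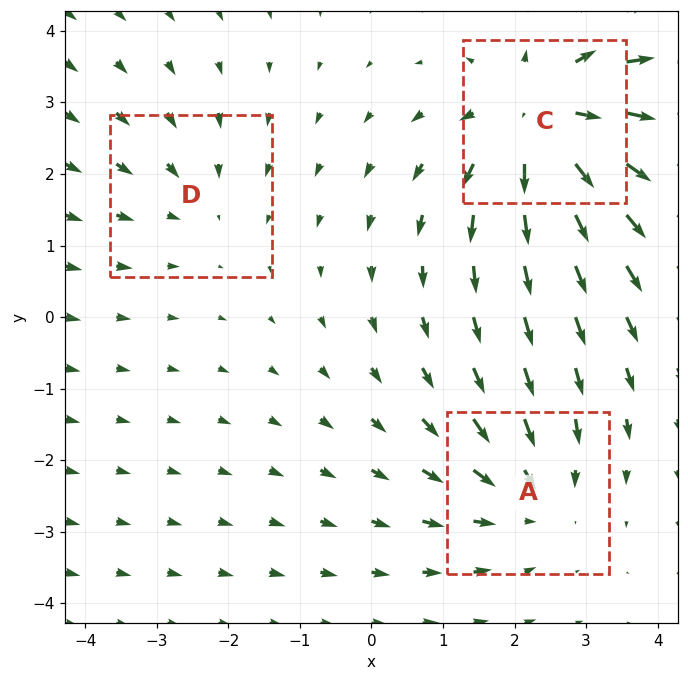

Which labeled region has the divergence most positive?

Divergence at each region's feature centre — A: about -3, C: about +4, D: about -2. Region C is most positive.

C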